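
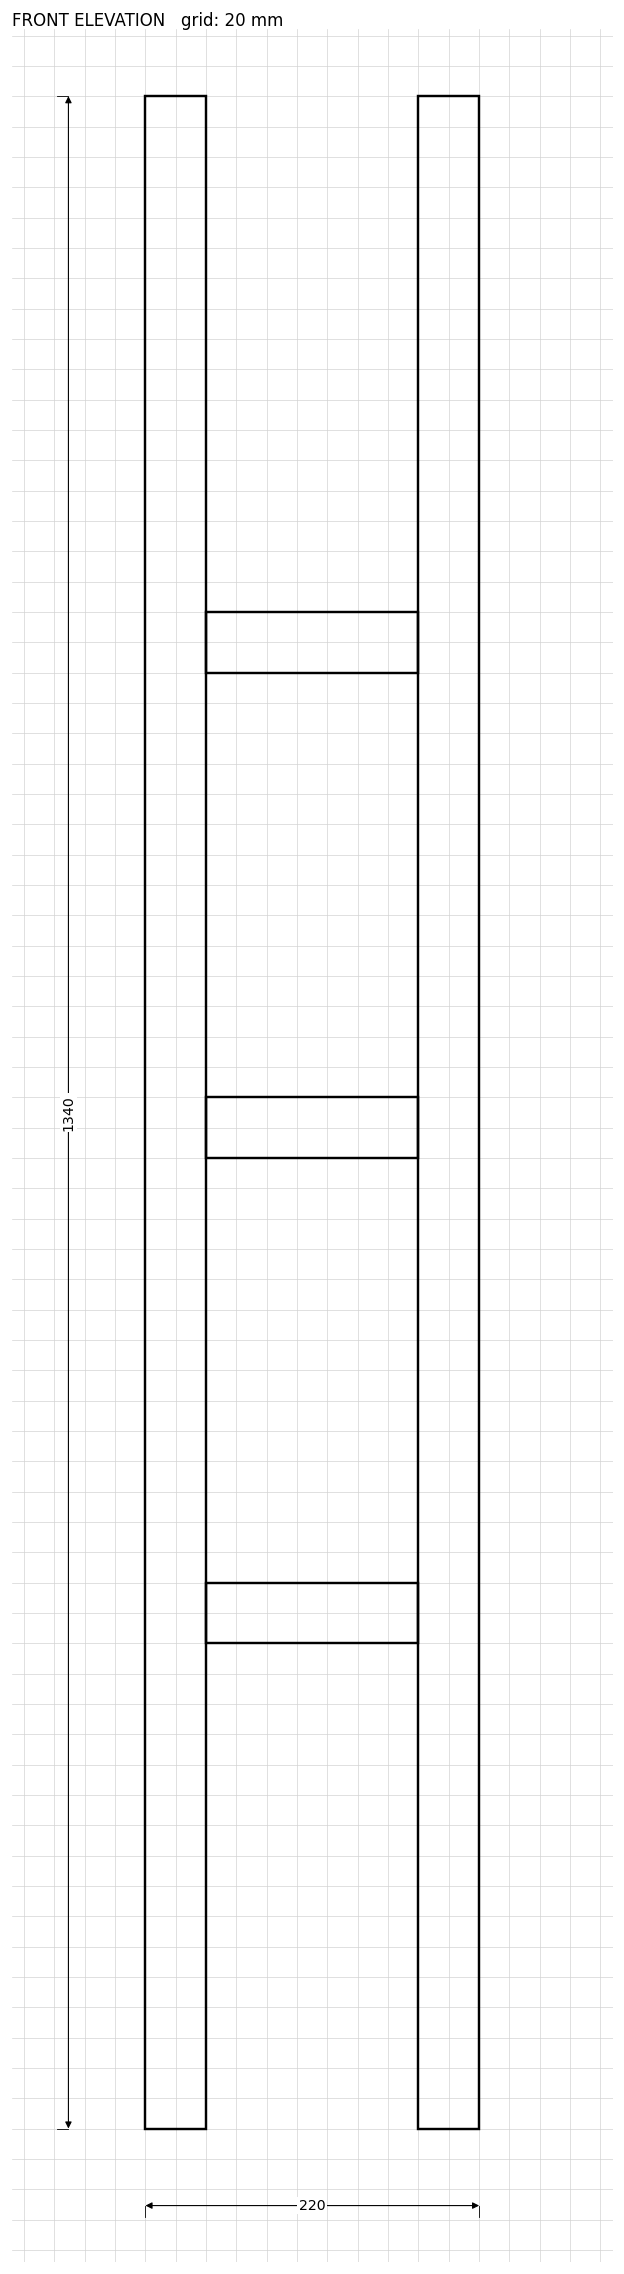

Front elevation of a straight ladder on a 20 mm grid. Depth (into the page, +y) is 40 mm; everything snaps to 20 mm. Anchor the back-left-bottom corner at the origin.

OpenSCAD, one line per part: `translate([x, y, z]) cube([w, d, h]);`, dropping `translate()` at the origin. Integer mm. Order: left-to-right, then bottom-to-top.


cube([40, 40, 1340]);
translate([40, 0, 320]) cube([140, 40, 40]);
translate([40, 0, 640]) cube([140, 40, 40]);
translate([40, 0, 960]) cube([140, 40, 40]);
translate([180, 0, 0]) cube([40, 40, 1340]);


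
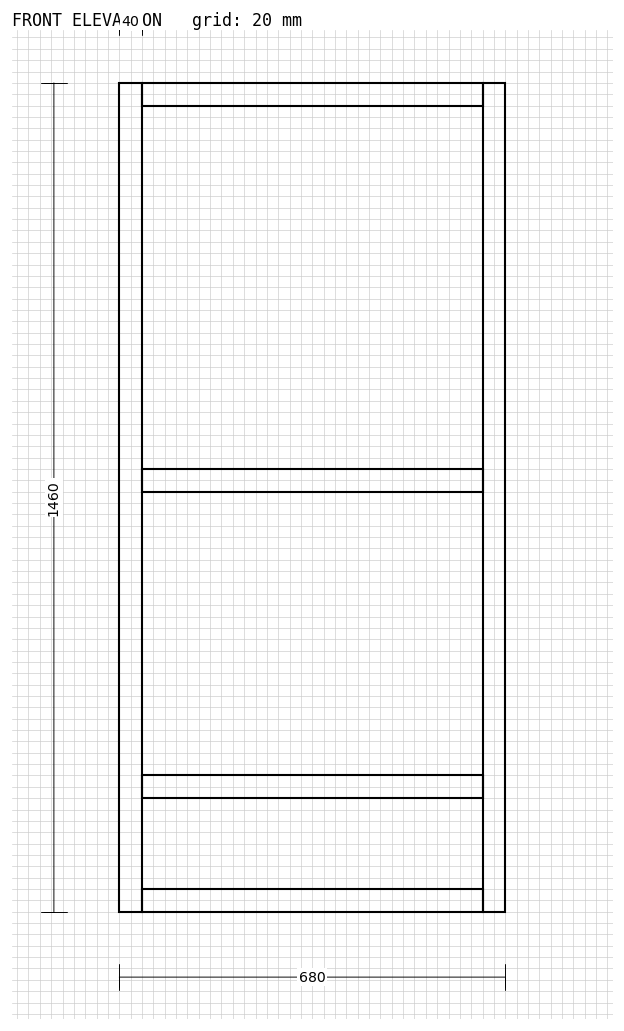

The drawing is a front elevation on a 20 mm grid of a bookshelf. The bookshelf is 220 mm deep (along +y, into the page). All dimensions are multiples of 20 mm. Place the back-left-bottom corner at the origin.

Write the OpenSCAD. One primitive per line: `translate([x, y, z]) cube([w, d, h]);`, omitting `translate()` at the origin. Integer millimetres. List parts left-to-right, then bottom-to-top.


cube([40, 220, 1460]);
translate([40, 0, 0]) cube([600, 220, 40]);
translate([40, 0, 200]) cube([600, 220, 40]);
translate([40, 0, 740]) cube([600, 220, 40]);
translate([40, 0, 1420]) cube([600, 220, 40]);
translate([640, 0, 0]) cube([40, 220, 1460]);


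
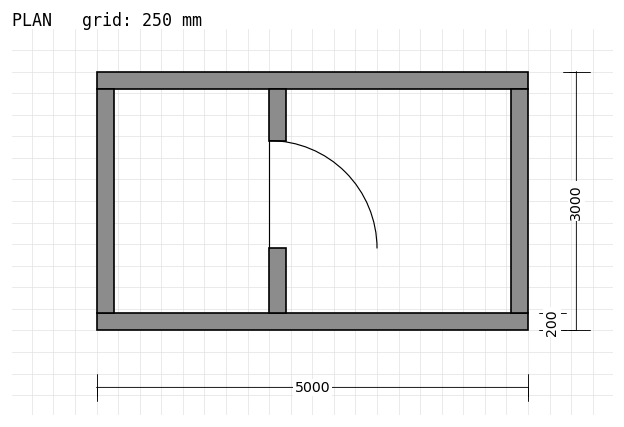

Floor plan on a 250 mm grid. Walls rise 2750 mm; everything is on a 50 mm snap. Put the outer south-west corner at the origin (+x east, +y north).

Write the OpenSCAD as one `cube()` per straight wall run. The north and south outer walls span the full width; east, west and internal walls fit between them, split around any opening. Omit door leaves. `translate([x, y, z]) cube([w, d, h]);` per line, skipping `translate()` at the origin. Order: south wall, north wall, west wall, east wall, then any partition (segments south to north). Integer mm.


cube([5000, 200, 2750]);
translate([0, 2800, 0]) cube([5000, 200, 2750]);
translate([0, 200, 0]) cube([200, 2600, 2750]);
translate([4800, 200, 0]) cube([200, 2600, 2750]);
translate([2000, 200, 0]) cube([200, 750, 2750]);
translate([2000, 2200, 0]) cube([200, 600, 2750]);


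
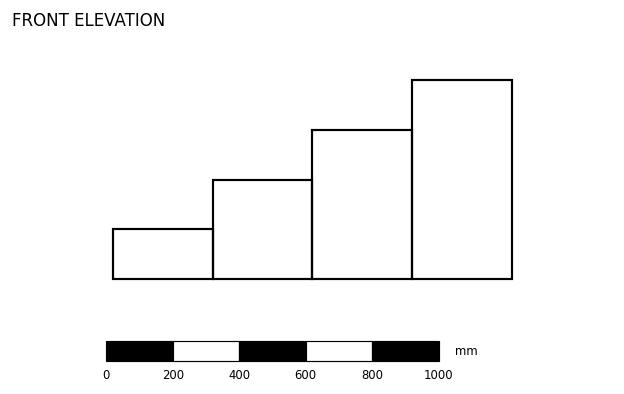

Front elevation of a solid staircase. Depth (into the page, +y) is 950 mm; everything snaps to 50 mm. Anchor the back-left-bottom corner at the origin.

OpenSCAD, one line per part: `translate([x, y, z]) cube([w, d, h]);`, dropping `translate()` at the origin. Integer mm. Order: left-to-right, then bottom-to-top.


cube([300, 950, 150]);
translate([300, 0, 0]) cube([300, 950, 300]);
translate([600, 0, 0]) cube([300, 950, 450]);
translate([900, 0, 0]) cube([300, 950, 600]);


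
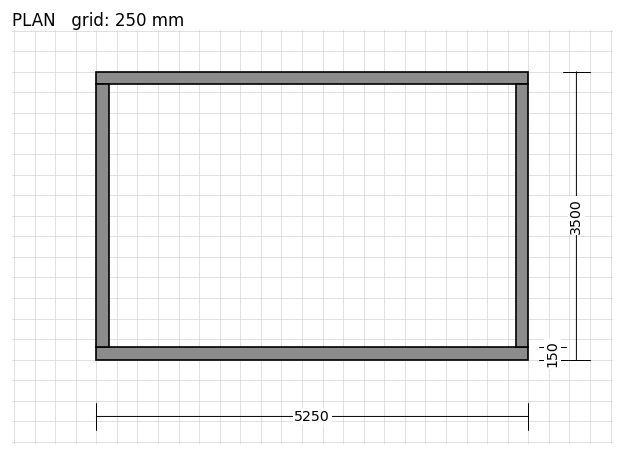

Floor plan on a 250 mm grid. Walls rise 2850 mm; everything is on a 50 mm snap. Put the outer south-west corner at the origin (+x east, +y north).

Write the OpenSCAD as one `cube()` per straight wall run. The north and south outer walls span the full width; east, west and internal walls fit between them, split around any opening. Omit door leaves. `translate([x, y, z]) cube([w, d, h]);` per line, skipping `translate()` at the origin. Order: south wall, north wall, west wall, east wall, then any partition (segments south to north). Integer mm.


cube([5250, 150, 2850]);
translate([0, 3350, 0]) cube([5250, 150, 2850]);
translate([0, 150, 0]) cube([150, 3200, 2850]);
translate([5100, 150, 0]) cube([150, 3200, 2850]);


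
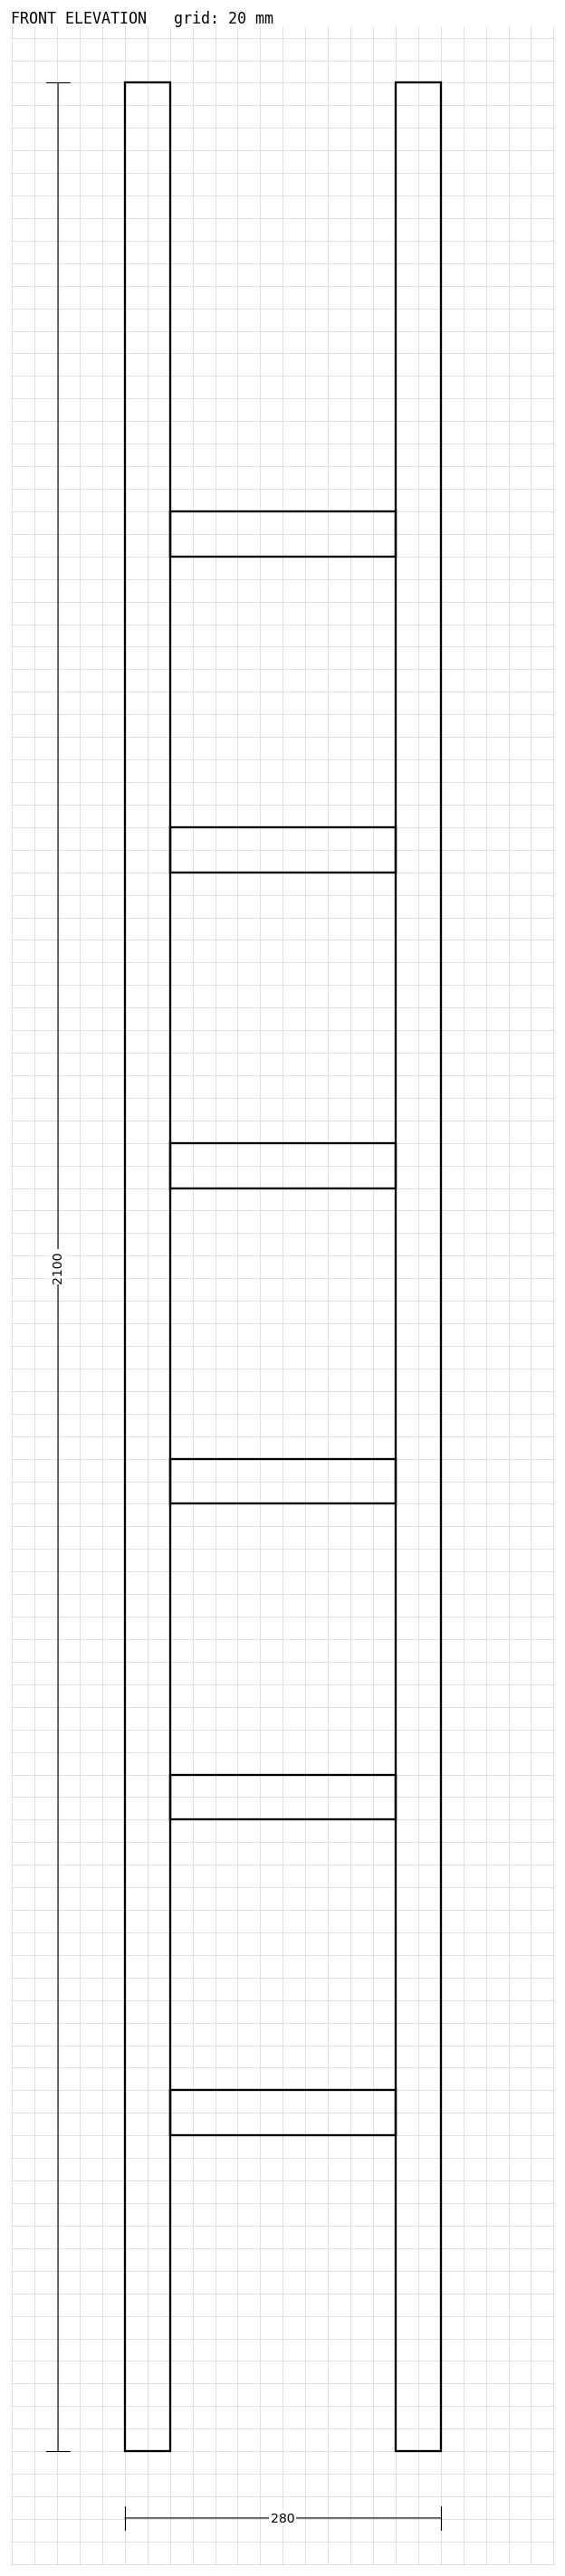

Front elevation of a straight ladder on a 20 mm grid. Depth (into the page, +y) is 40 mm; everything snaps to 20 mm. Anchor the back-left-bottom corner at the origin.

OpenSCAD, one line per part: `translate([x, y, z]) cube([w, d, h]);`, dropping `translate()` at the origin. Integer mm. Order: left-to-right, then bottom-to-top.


cube([40, 40, 2100]);
translate([40, 0, 280]) cube([200, 40, 40]);
translate([40, 0, 560]) cube([200, 40, 40]);
translate([40, 0, 840]) cube([200, 40, 40]);
translate([40, 0, 1120]) cube([200, 40, 40]);
translate([40, 0, 1400]) cube([200, 40, 40]);
translate([40, 0, 1680]) cube([200, 40, 40]);
translate([240, 0, 0]) cube([40, 40, 2100]);


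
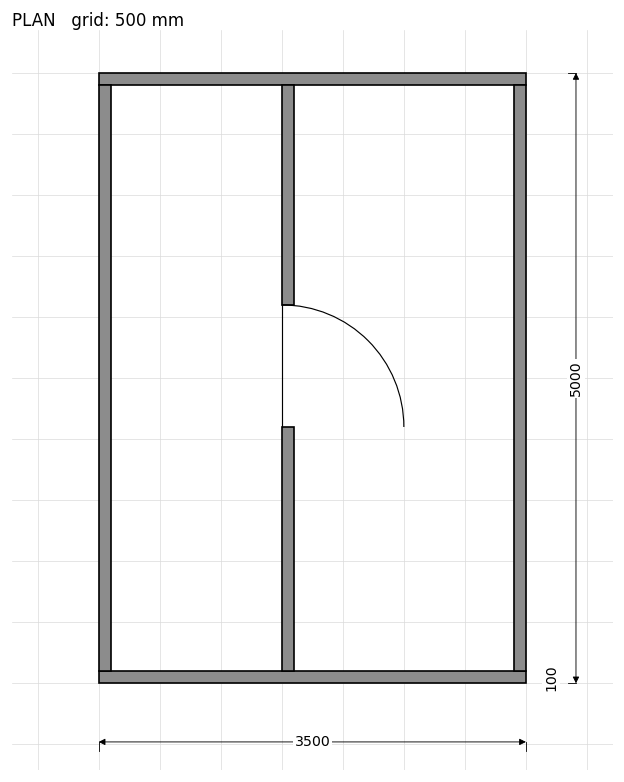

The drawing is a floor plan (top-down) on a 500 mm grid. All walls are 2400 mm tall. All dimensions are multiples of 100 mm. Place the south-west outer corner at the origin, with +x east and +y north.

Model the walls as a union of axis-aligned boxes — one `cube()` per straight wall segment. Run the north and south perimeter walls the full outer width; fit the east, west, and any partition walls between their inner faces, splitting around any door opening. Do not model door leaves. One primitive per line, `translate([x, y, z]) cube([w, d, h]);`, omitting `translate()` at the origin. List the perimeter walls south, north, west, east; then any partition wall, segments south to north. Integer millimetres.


cube([3500, 100, 2400]);
translate([0, 4900, 0]) cube([3500, 100, 2400]);
translate([0, 100, 0]) cube([100, 4800, 2400]);
translate([3400, 100, 0]) cube([100, 4800, 2400]);
translate([1500, 100, 0]) cube([100, 2000, 2400]);
translate([1500, 3100, 0]) cube([100, 1800, 2400]);


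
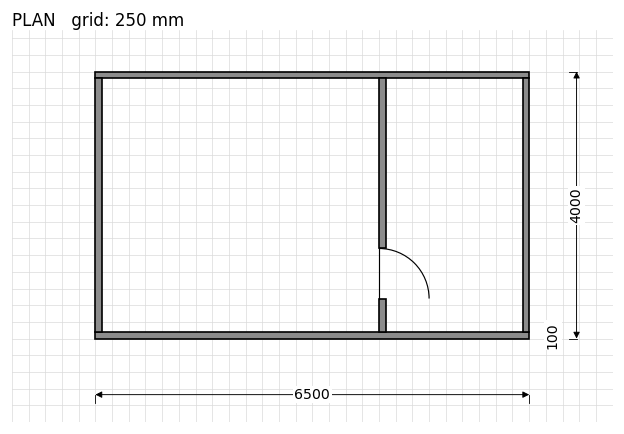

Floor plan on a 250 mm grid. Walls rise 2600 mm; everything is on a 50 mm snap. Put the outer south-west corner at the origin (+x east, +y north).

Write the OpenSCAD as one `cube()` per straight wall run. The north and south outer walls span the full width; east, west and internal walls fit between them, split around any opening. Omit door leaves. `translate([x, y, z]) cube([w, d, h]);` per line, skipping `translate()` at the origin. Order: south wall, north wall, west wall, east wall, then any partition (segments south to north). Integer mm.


cube([6500, 100, 2600]);
translate([0, 3900, 0]) cube([6500, 100, 2600]);
translate([0, 100, 0]) cube([100, 3800, 2600]);
translate([6400, 100, 0]) cube([100, 3800, 2600]);
translate([4250, 100, 0]) cube([100, 500, 2600]);
translate([4250, 1350, 0]) cube([100, 2550, 2600]);


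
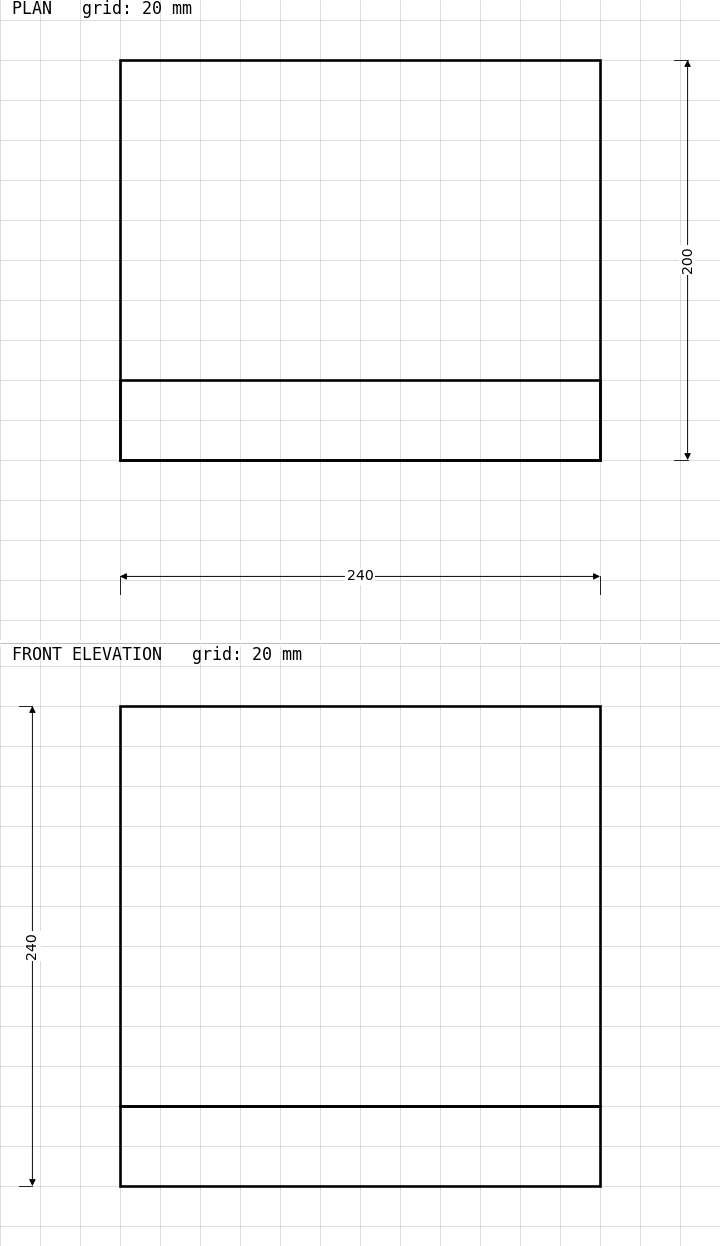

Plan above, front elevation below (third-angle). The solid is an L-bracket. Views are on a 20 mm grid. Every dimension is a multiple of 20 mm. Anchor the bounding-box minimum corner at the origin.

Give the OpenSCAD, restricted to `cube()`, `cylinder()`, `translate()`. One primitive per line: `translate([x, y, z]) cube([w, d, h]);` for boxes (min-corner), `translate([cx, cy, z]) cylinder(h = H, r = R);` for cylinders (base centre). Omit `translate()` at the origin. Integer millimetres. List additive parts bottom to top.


cube([240, 200, 40]);
translate([0, 0, 40]) cube([240, 40, 200]);


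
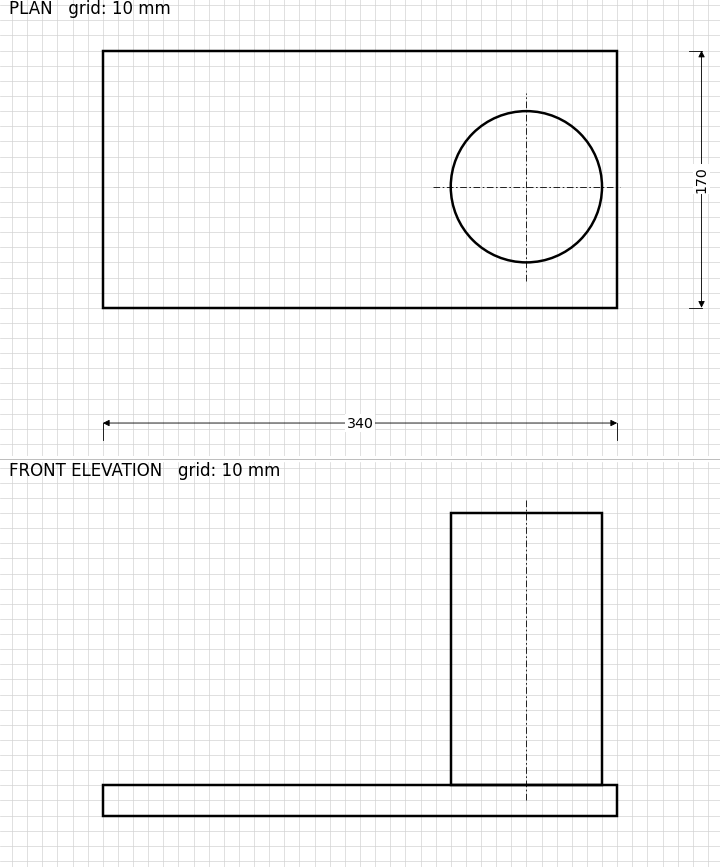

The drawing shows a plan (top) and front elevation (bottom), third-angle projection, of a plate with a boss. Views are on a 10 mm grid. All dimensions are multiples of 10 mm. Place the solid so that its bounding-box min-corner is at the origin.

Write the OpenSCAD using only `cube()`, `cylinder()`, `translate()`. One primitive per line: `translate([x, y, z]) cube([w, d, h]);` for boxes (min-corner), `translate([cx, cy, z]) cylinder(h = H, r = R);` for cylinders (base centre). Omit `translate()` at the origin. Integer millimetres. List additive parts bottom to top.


cube([340, 170, 20]);
translate([280, 80, 20]) cylinder(h = 180, r = 50);


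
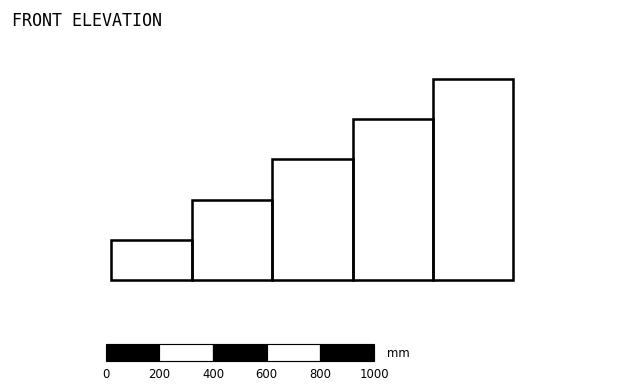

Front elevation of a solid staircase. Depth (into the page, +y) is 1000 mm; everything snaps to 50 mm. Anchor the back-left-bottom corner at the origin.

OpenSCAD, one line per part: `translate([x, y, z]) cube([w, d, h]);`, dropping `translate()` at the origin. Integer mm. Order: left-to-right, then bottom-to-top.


cube([300, 1000, 150]);
translate([300, 0, 0]) cube([300, 1000, 300]);
translate([600, 0, 0]) cube([300, 1000, 450]);
translate([900, 0, 0]) cube([300, 1000, 600]);
translate([1200, 0, 0]) cube([300, 1000, 750]);


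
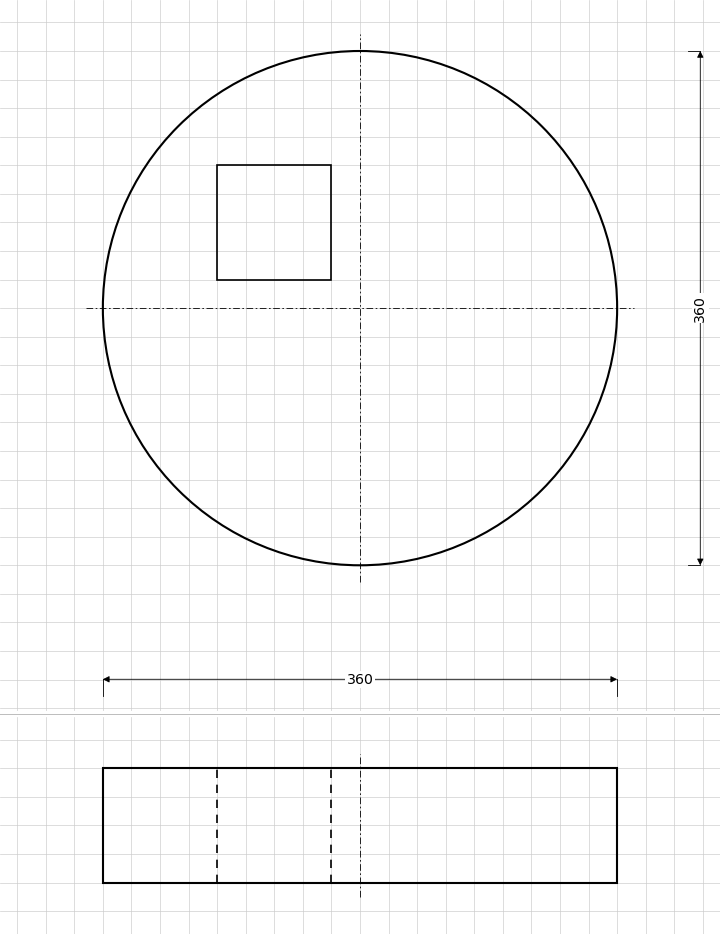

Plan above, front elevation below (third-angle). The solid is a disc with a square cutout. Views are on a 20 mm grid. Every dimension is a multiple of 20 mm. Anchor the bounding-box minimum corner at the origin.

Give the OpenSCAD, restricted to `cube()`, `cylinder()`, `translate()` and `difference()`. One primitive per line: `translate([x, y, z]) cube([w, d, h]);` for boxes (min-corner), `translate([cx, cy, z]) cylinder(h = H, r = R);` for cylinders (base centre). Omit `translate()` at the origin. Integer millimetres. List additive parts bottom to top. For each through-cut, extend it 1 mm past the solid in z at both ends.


difference() {
  translate([180, 180, 0]) cylinder(h = 80, r = 180);
  translate([80, 200, -1]) cube([80, 80, 82]);
}


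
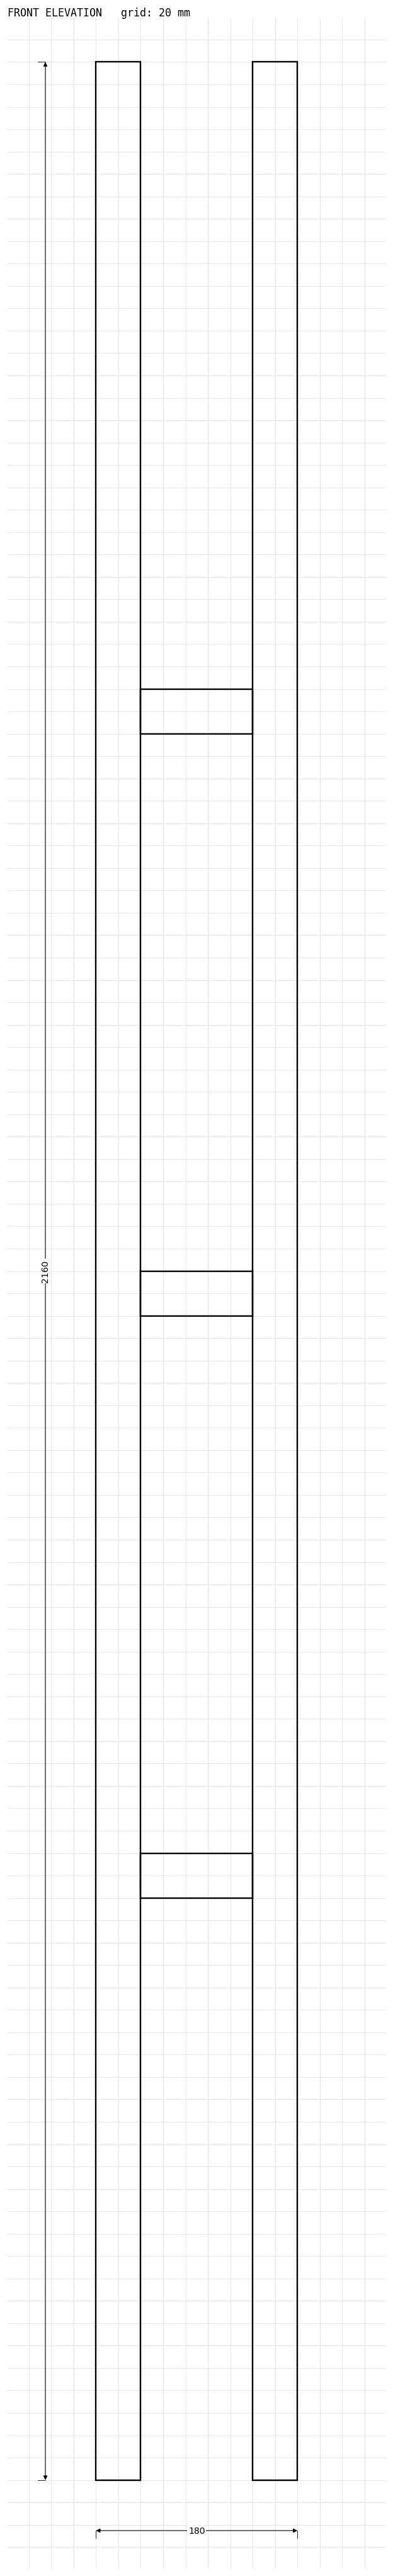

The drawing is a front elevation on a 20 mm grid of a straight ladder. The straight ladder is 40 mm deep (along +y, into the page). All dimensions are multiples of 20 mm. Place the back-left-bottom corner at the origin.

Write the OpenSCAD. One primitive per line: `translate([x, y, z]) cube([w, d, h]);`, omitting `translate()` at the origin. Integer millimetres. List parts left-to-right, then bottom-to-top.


cube([40, 40, 2160]);
translate([40, 0, 520]) cube([100, 40, 40]);
translate([40, 0, 1040]) cube([100, 40, 40]);
translate([40, 0, 1560]) cube([100, 40, 40]);
translate([140, 0, 0]) cube([40, 40, 2160]);


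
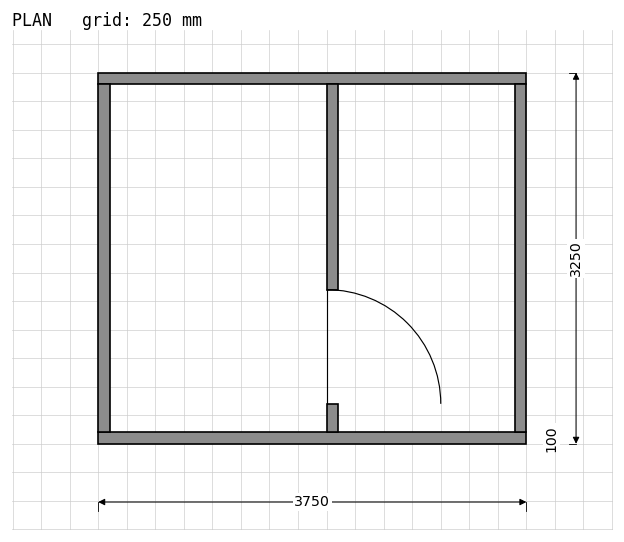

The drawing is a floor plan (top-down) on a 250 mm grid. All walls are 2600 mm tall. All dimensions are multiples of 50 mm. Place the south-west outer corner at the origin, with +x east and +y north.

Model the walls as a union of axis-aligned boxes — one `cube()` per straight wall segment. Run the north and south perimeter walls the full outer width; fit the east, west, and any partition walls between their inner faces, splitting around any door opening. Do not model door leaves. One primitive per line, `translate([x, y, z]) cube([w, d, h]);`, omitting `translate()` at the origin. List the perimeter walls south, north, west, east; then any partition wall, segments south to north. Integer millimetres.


cube([3750, 100, 2600]);
translate([0, 3150, 0]) cube([3750, 100, 2600]);
translate([0, 100, 0]) cube([100, 3050, 2600]);
translate([3650, 100, 0]) cube([100, 3050, 2600]);
translate([2000, 100, 0]) cube([100, 250, 2600]);
translate([2000, 1350, 0]) cube([100, 1800, 2600]);


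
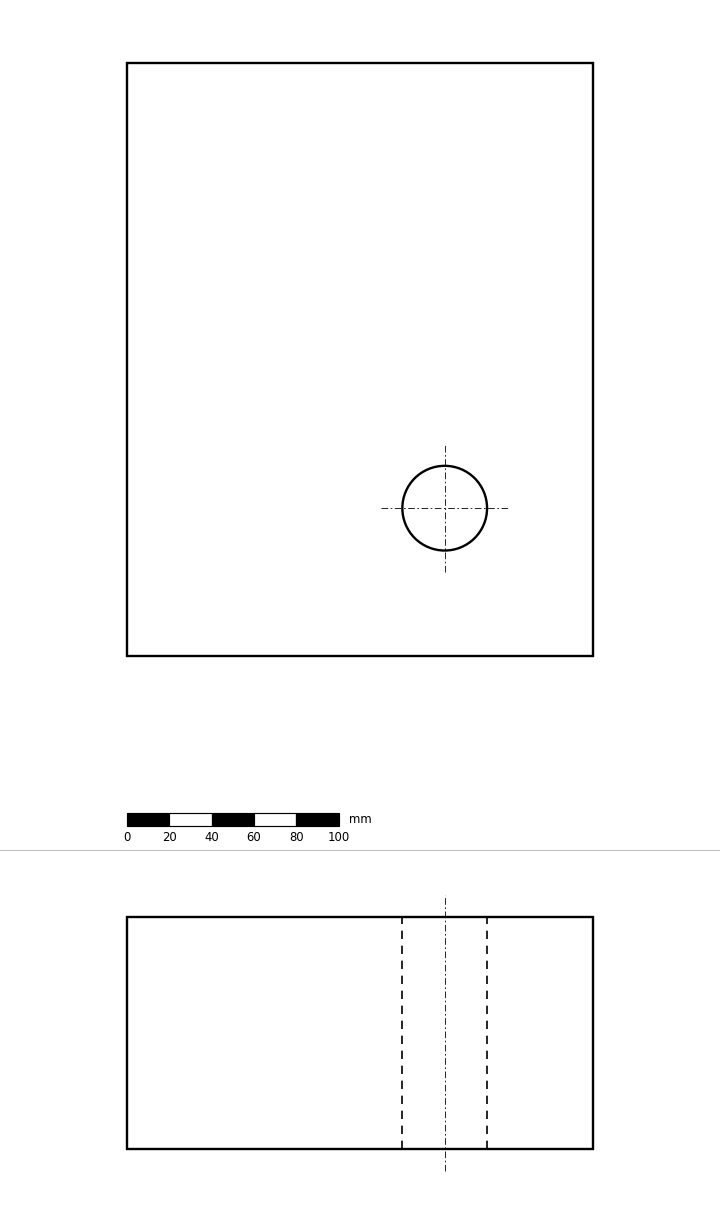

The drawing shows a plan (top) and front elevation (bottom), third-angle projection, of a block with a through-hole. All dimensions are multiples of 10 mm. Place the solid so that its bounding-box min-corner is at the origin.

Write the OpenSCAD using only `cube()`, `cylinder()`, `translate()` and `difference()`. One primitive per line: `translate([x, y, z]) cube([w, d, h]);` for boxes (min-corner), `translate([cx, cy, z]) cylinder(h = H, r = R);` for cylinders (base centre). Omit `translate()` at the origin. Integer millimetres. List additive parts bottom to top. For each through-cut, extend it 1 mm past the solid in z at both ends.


difference() {
  cube([220, 280, 110]);
  translate([150, 70, -1]) cylinder(h = 112, r = 20);
}


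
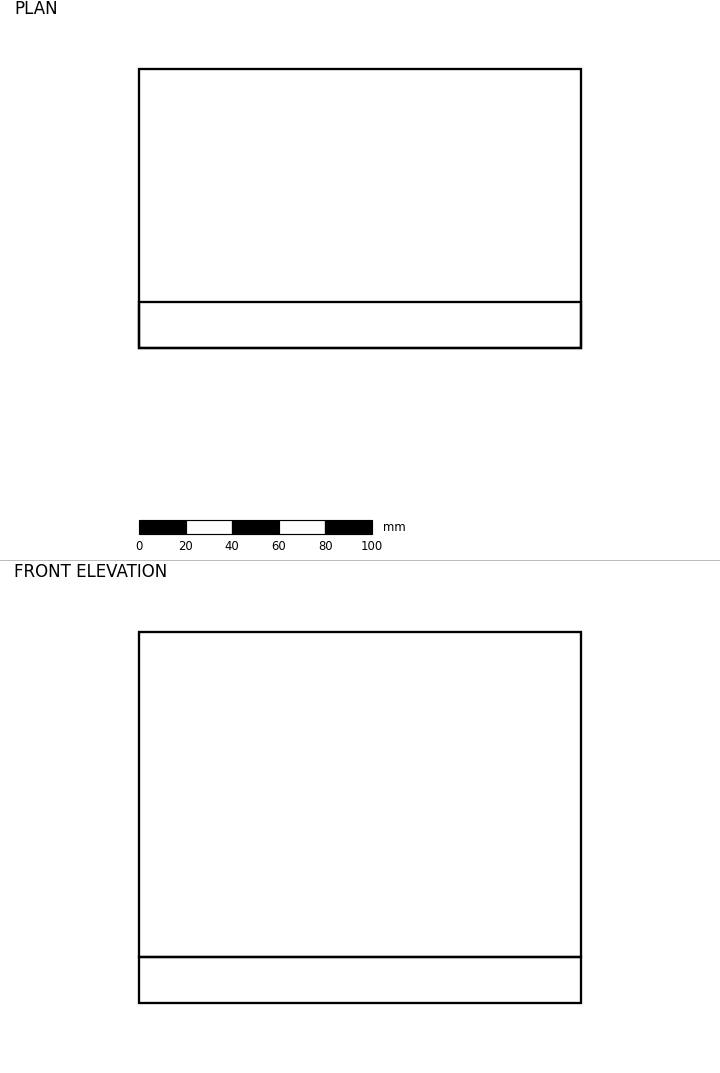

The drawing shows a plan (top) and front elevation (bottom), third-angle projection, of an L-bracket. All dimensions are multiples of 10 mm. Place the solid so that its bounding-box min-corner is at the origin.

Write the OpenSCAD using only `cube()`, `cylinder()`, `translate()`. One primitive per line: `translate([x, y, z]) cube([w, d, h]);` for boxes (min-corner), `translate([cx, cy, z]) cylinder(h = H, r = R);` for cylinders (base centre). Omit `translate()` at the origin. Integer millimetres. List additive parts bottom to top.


cube([190, 120, 20]);
translate([0, 0, 20]) cube([190, 20, 140]);


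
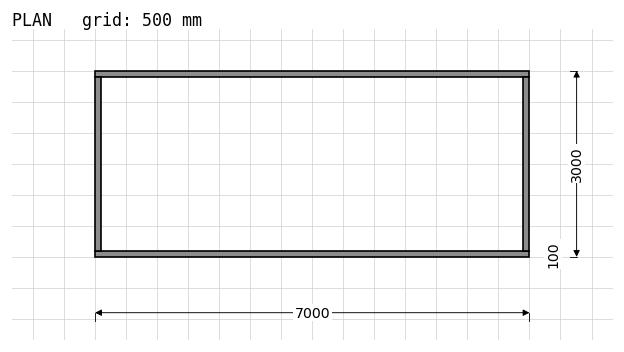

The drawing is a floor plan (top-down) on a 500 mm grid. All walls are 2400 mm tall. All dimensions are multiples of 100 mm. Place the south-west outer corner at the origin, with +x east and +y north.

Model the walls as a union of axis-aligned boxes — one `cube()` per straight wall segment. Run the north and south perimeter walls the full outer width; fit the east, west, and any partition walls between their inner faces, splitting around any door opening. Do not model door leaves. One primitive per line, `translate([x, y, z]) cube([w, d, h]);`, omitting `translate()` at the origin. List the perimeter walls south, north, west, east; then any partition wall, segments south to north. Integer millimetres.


cube([7000, 100, 2400]);
translate([0, 2900, 0]) cube([7000, 100, 2400]);
translate([0, 100, 0]) cube([100, 2800, 2400]);
translate([6900, 100, 0]) cube([100, 2800, 2400]);


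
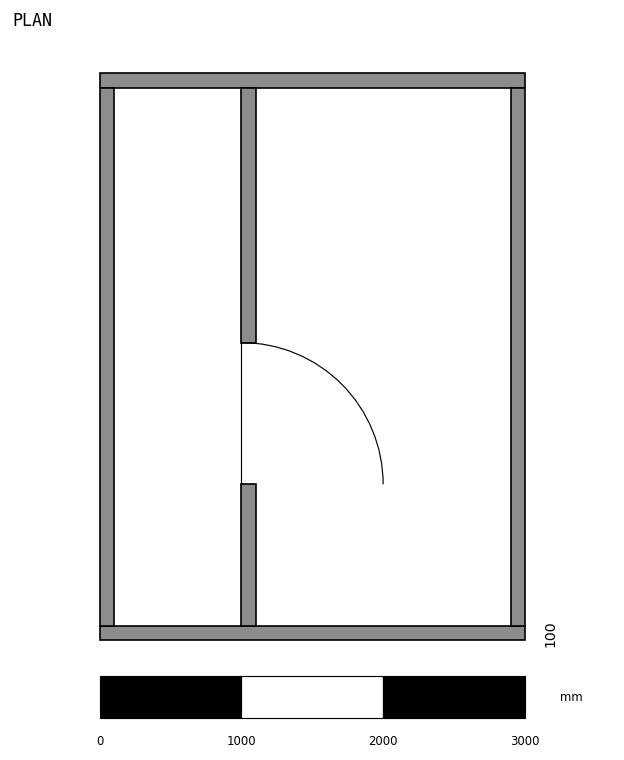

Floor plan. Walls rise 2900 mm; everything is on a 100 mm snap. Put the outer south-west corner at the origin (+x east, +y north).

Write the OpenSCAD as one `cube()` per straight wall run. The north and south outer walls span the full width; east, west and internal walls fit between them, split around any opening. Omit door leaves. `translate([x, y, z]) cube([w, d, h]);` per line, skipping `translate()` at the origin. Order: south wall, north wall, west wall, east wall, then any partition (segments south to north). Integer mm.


cube([3000, 100, 2900]);
translate([0, 3900, 0]) cube([3000, 100, 2900]);
translate([0, 100, 0]) cube([100, 3800, 2900]);
translate([2900, 100, 0]) cube([100, 3800, 2900]);
translate([1000, 100, 0]) cube([100, 1000, 2900]);
translate([1000, 2100, 0]) cube([100, 1800, 2900]);


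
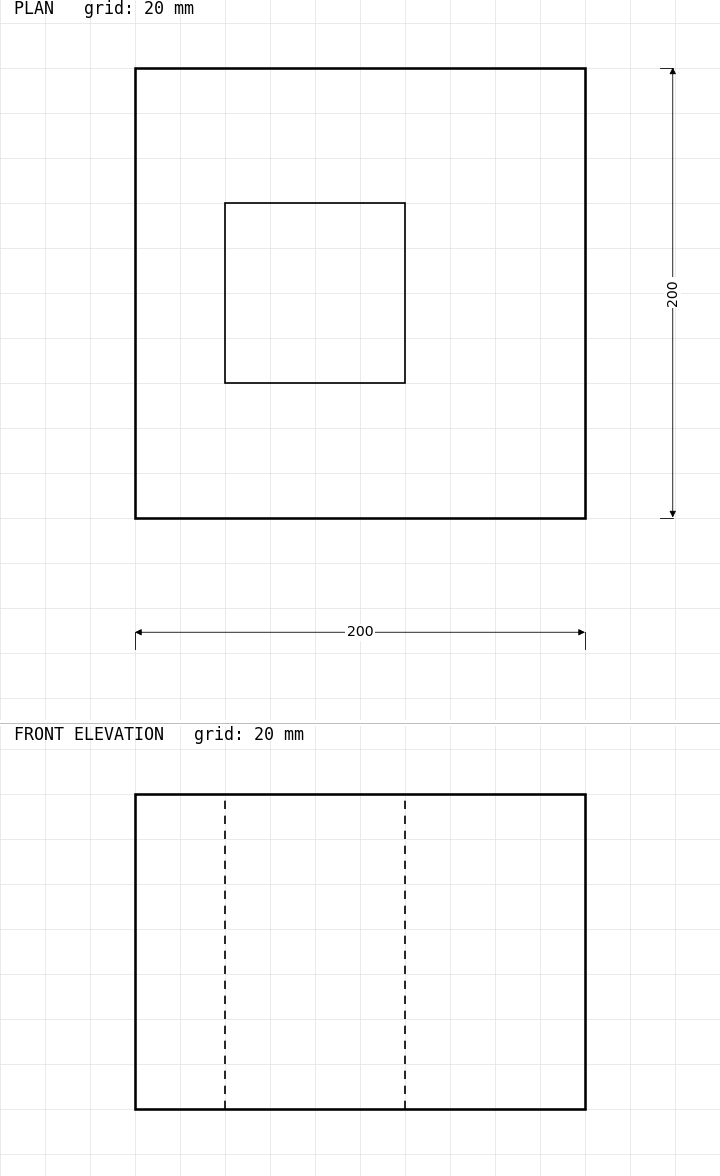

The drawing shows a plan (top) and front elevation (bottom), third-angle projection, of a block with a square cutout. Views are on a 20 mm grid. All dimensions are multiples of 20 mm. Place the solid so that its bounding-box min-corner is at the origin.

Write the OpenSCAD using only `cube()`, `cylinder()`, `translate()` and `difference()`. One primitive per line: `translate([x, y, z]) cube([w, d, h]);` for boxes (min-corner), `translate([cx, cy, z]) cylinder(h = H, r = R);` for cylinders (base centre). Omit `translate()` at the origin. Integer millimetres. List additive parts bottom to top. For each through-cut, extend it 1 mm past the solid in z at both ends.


difference() {
  cube([200, 200, 140]);
  translate([40, 60, -1]) cube([80, 80, 142]);
}


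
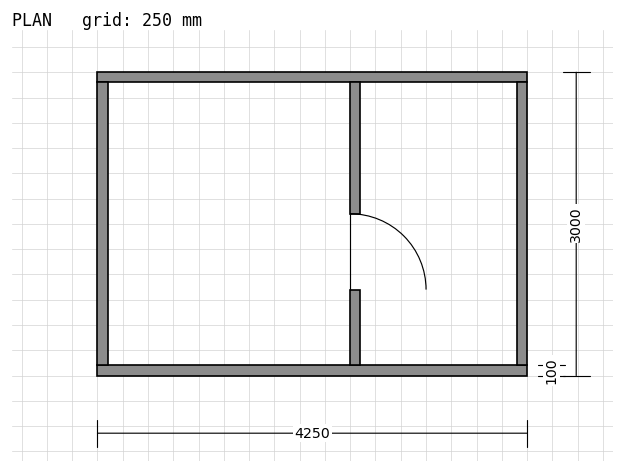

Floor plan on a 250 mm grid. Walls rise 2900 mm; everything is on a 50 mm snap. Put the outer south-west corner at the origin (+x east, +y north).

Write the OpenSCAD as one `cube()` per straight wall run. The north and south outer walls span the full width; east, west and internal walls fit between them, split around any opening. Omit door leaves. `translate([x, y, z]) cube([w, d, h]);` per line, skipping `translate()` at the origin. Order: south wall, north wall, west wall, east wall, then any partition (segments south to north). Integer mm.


cube([4250, 100, 2900]);
translate([0, 2900, 0]) cube([4250, 100, 2900]);
translate([0, 100, 0]) cube([100, 2800, 2900]);
translate([4150, 100, 0]) cube([100, 2800, 2900]);
translate([2500, 100, 0]) cube([100, 750, 2900]);
translate([2500, 1600, 0]) cube([100, 1300, 2900]);


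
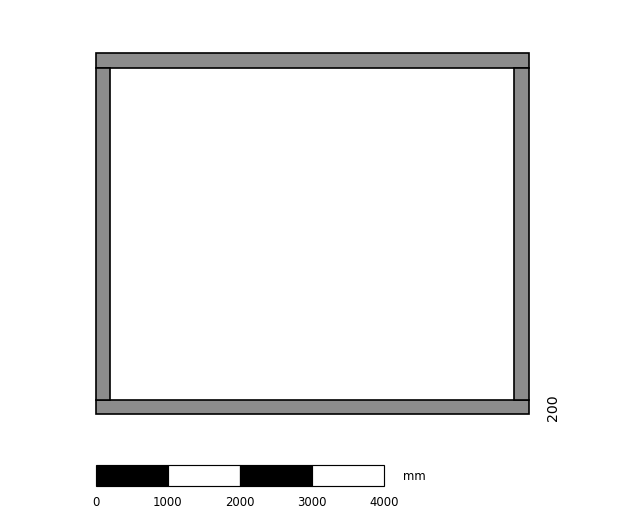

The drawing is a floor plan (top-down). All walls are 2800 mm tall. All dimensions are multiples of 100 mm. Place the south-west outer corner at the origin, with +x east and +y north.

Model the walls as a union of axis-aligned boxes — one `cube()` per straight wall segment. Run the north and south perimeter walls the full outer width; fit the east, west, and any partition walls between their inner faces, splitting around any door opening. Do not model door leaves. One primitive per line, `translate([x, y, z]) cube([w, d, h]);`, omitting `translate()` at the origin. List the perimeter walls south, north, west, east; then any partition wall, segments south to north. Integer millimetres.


cube([6000, 200, 2800]);
translate([0, 4800, 0]) cube([6000, 200, 2800]);
translate([0, 200, 0]) cube([200, 4600, 2800]);
translate([5800, 200, 0]) cube([200, 4600, 2800]);


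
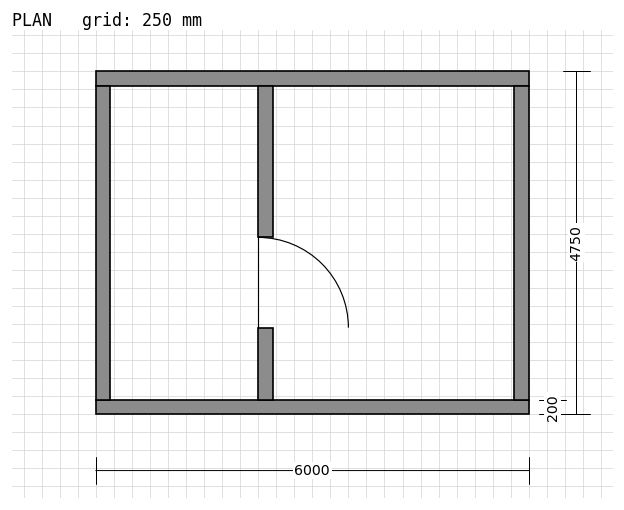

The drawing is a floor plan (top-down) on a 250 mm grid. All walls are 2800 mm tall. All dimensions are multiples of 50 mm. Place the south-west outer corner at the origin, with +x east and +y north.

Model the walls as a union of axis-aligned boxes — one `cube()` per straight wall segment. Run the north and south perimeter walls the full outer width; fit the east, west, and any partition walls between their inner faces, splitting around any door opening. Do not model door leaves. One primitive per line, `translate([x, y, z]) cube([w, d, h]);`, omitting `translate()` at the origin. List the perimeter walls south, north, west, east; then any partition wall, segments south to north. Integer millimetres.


cube([6000, 200, 2800]);
translate([0, 4550, 0]) cube([6000, 200, 2800]);
translate([0, 200, 0]) cube([200, 4350, 2800]);
translate([5800, 200, 0]) cube([200, 4350, 2800]);
translate([2250, 200, 0]) cube([200, 1000, 2800]);
translate([2250, 2450, 0]) cube([200, 2100, 2800]);


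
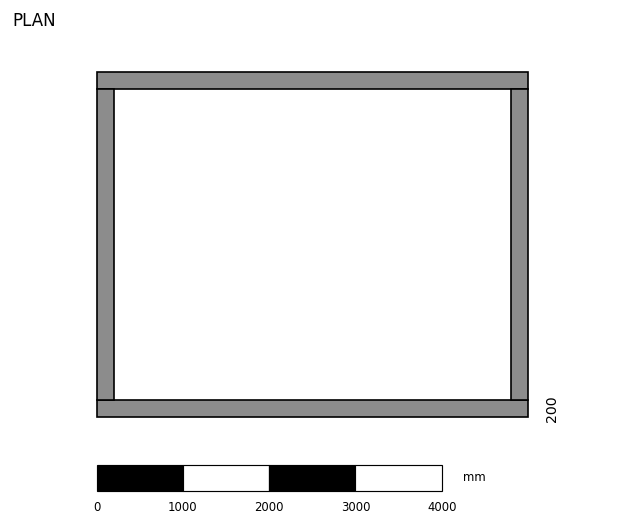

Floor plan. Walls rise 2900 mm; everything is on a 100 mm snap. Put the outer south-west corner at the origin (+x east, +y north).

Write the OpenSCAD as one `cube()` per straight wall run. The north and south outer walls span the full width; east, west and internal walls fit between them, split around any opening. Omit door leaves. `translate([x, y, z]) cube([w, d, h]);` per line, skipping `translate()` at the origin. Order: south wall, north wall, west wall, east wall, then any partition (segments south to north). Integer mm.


cube([5000, 200, 2900]);
translate([0, 3800, 0]) cube([5000, 200, 2900]);
translate([0, 200, 0]) cube([200, 3600, 2900]);
translate([4800, 200, 0]) cube([200, 3600, 2900]);


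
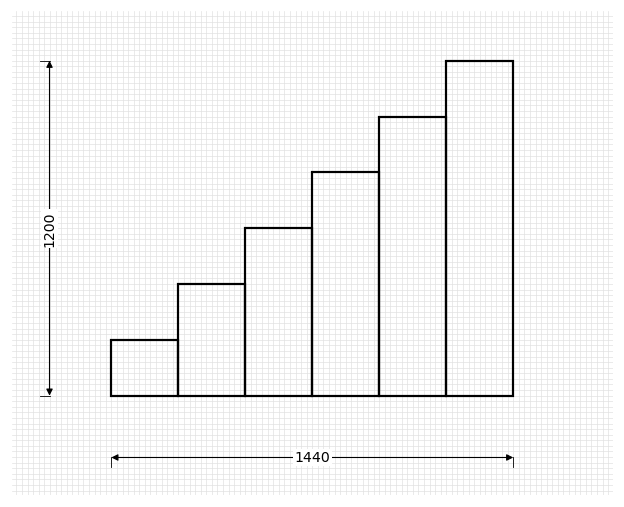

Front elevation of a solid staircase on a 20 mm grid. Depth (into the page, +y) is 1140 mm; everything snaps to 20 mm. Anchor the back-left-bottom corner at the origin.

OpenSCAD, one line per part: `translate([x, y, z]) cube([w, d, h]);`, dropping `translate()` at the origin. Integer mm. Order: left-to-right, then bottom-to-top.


cube([240, 1140, 200]);
translate([240, 0, 0]) cube([240, 1140, 400]);
translate([480, 0, 0]) cube([240, 1140, 600]);
translate([720, 0, 0]) cube([240, 1140, 800]);
translate([960, 0, 0]) cube([240, 1140, 1000]);
translate([1200, 0, 0]) cube([240, 1140, 1200]);


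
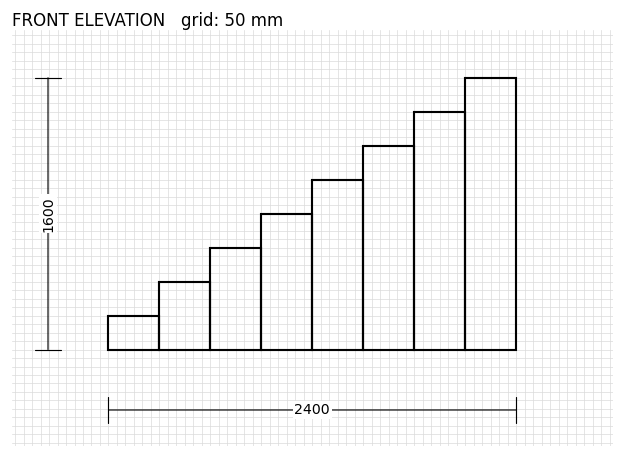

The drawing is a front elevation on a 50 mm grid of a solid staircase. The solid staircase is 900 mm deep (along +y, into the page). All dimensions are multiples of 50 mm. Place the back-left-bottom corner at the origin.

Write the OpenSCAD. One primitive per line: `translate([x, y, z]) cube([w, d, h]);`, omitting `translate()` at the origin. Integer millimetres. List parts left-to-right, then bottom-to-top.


cube([300, 900, 200]);
translate([300, 0, 0]) cube([300, 900, 400]);
translate([600, 0, 0]) cube([300, 900, 600]);
translate([900, 0, 0]) cube([300, 900, 800]);
translate([1200, 0, 0]) cube([300, 900, 1000]);
translate([1500, 0, 0]) cube([300, 900, 1200]);
translate([1800, 0, 0]) cube([300, 900, 1400]);
translate([2100, 0, 0]) cube([300, 900, 1600]);


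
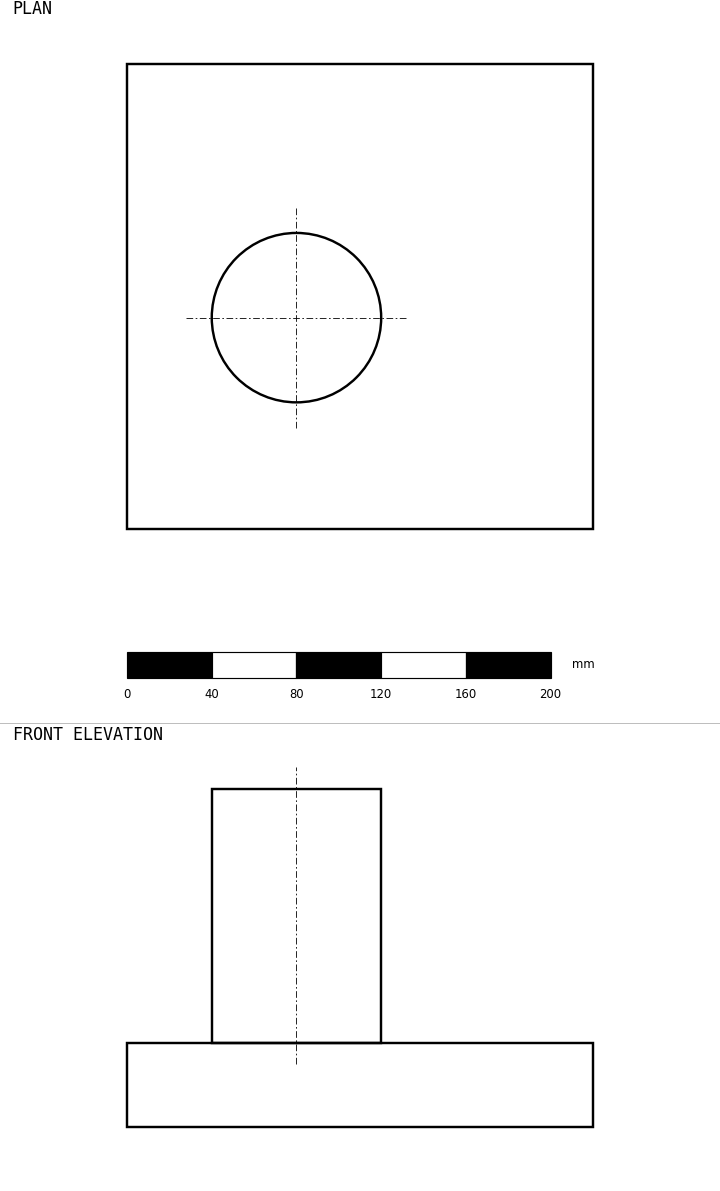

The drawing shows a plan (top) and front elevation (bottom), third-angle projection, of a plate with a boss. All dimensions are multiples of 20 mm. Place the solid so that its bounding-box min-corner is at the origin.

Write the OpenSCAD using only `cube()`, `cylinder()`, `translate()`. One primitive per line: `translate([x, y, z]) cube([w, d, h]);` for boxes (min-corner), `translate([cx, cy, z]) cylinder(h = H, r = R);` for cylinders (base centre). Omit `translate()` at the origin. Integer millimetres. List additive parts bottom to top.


cube([220, 220, 40]);
translate([80, 100, 40]) cylinder(h = 120, r = 40);


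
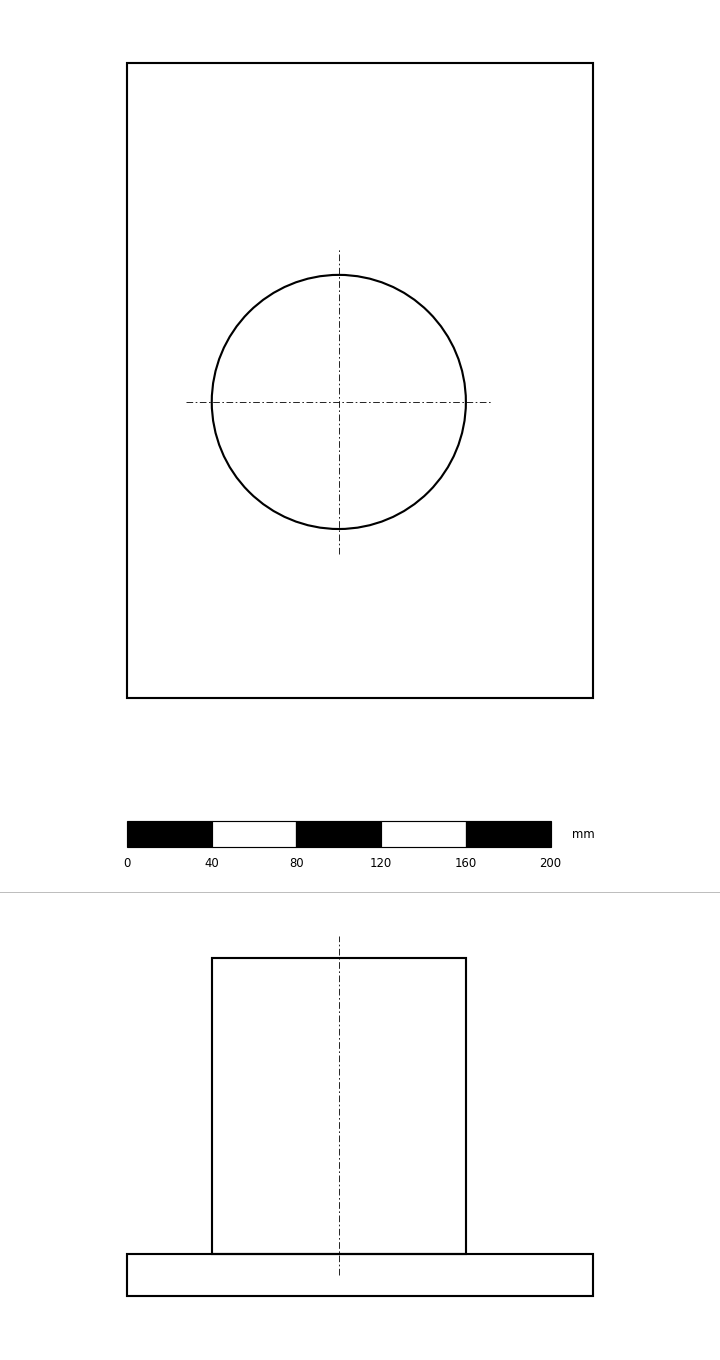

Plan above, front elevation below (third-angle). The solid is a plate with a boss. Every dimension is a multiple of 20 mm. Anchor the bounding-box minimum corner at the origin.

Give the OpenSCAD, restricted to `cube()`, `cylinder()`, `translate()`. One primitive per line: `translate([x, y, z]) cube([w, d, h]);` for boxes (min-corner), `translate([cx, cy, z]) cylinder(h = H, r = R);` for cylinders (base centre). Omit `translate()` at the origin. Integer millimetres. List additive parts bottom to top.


cube([220, 300, 20]);
translate([100, 140, 20]) cylinder(h = 140, r = 60);


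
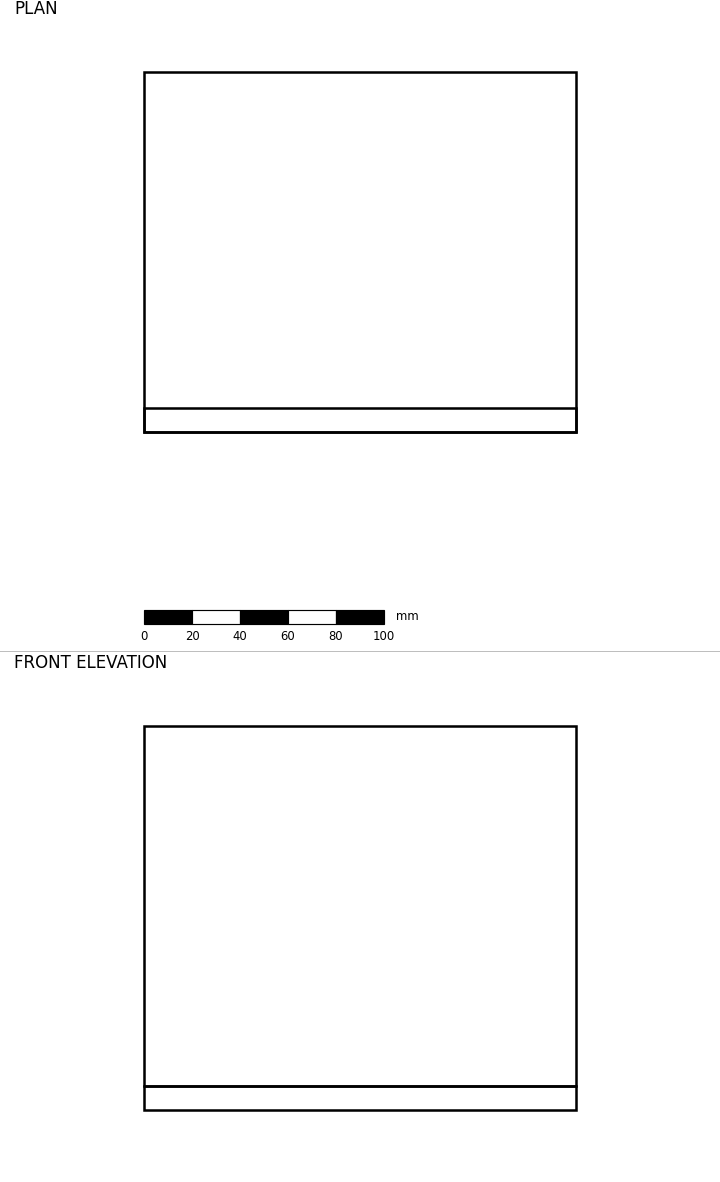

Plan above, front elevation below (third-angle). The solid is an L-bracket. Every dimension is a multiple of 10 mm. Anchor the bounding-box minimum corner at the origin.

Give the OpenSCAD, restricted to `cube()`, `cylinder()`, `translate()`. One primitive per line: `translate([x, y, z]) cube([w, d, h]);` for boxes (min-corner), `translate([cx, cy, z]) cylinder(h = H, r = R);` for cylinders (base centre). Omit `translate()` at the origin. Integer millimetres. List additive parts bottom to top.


cube([180, 150, 10]);
translate([0, 0, 10]) cube([180, 10, 150]);


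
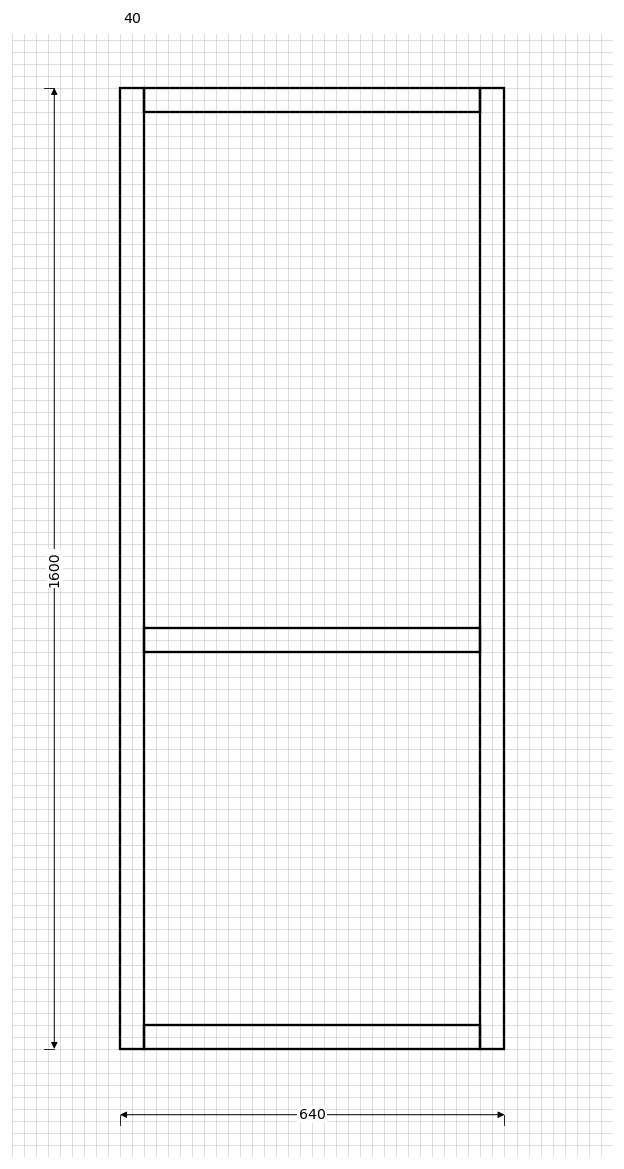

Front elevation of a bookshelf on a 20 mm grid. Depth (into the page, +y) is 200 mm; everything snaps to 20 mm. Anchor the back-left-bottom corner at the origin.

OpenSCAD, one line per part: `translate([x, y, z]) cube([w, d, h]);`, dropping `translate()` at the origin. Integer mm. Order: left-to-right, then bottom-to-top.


cube([40, 200, 1600]);
translate([40, 0, 0]) cube([560, 200, 40]);
translate([40, 0, 660]) cube([560, 200, 40]);
translate([40, 0, 1560]) cube([560, 200, 40]);
translate([600, 0, 0]) cube([40, 200, 1600]);


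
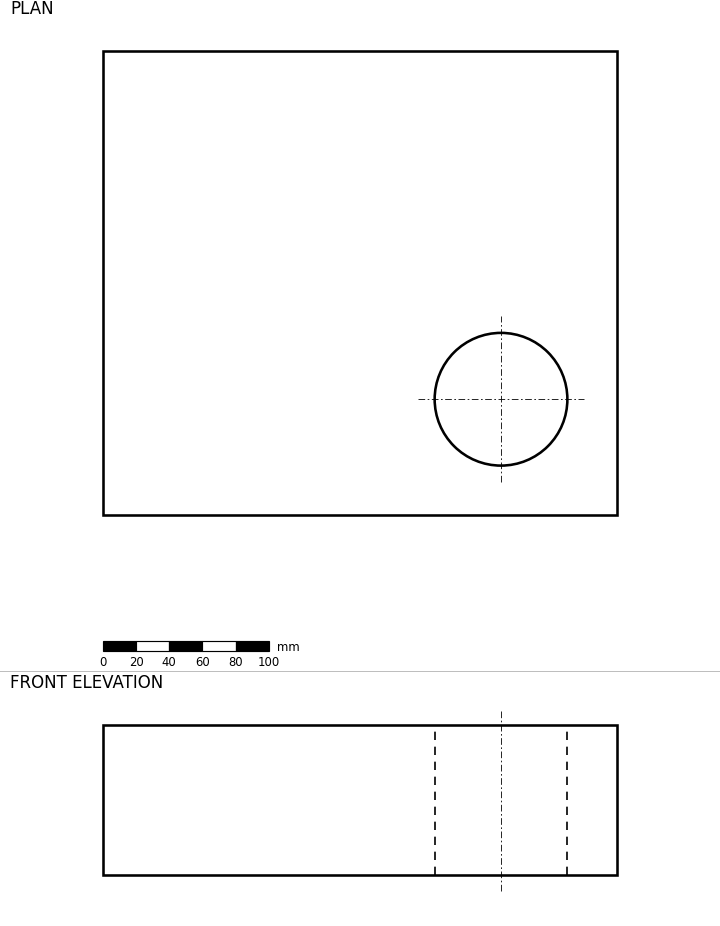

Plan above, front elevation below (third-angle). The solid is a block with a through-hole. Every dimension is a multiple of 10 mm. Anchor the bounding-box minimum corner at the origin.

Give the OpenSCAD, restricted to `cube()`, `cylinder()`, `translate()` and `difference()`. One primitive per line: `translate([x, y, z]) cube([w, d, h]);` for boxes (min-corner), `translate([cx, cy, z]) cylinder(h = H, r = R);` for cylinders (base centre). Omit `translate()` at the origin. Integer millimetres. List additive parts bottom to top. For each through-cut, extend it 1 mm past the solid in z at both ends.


difference() {
  cube([310, 280, 90]);
  translate([240, 70, -1]) cylinder(h = 92, r = 40);
}


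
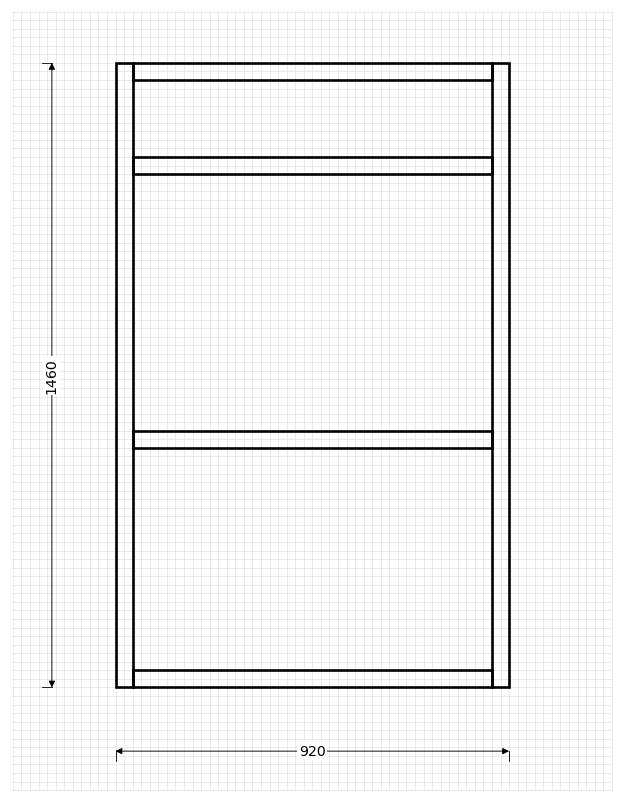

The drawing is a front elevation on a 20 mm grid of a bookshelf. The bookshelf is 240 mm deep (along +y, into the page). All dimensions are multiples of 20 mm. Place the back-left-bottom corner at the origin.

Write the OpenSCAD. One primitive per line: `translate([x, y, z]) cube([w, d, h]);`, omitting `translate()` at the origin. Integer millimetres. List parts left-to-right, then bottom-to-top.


cube([40, 240, 1460]);
translate([40, 0, 0]) cube([840, 240, 40]);
translate([40, 0, 560]) cube([840, 240, 40]);
translate([40, 0, 1200]) cube([840, 240, 40]);
translate([40, 0, 1420]) cube([840, 240, 40]);
translate([880, 0, 0]) cube([40, 240, 1460]);


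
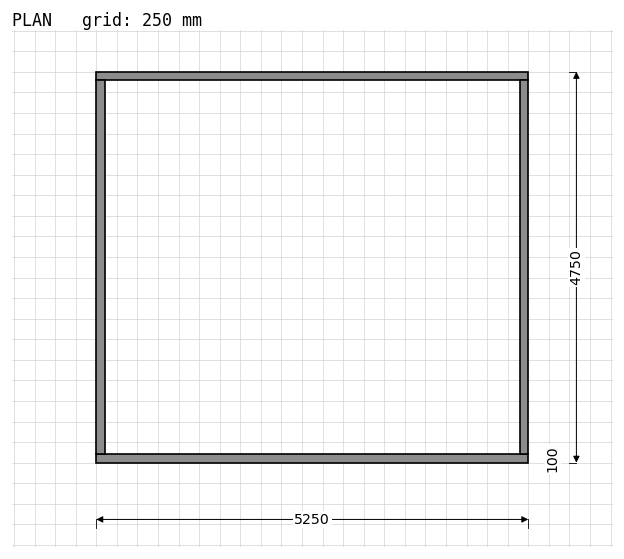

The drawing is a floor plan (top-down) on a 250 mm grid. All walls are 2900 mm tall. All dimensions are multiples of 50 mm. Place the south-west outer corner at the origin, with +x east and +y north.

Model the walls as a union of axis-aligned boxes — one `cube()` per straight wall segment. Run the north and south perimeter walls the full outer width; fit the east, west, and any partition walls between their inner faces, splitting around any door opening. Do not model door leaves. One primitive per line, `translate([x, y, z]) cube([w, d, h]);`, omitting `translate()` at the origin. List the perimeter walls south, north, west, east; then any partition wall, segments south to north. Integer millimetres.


cube([5250, 100, 2900]);
translate([0, 4650, 0]) cube([5250, 100, 2900]);
translate([0, 100, 0]) cube([100, 4550, 2900]);
translate([5150, 100, 0]) cube([100, 4550, 2900]);


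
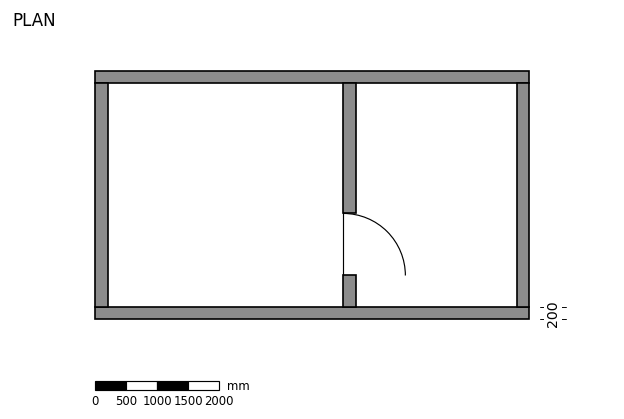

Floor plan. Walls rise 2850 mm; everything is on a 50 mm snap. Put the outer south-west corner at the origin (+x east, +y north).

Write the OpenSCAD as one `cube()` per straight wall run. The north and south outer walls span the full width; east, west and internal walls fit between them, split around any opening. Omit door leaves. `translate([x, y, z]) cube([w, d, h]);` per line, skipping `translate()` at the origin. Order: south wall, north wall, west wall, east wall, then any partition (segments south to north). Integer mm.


cube([7000, 200, 2850]);
translate([0, 3800, 0]) cube([7000, 200, 2850]);
translate([0, 200, 0]) cube([200, 3600, 2850]);
translate([6800, 200, 0]) cube([200, 3600, 2850]);
translate([4000, 200, 0]) cube([200, 500, 2850]);
translate([4000, 1700, 0]) cube([200, 2100, 2850]);


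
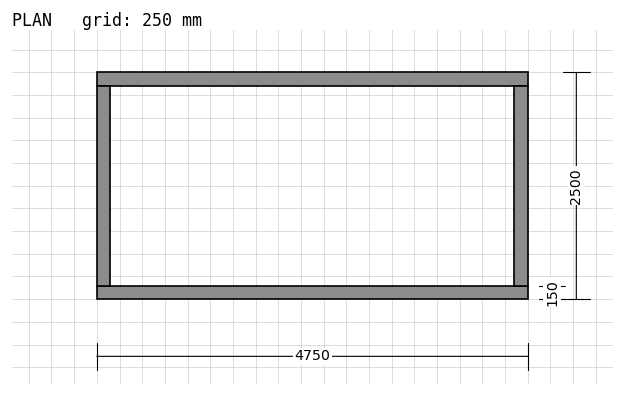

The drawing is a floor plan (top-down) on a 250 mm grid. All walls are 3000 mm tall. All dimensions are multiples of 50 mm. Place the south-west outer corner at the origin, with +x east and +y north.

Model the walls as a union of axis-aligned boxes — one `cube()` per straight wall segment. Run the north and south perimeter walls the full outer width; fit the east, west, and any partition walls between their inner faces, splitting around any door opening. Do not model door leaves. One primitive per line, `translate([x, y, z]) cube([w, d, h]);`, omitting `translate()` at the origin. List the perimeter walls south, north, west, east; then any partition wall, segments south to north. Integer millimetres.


cube([4750, 150, 3000]);
translate([0, 2350, 0]) cube([4750, 150, 3000]);
translate([0, 150, 0]) cube([150, 2200, 3000]);
translate([4600, 150, 0]) cube([150, 2200, 3000]);


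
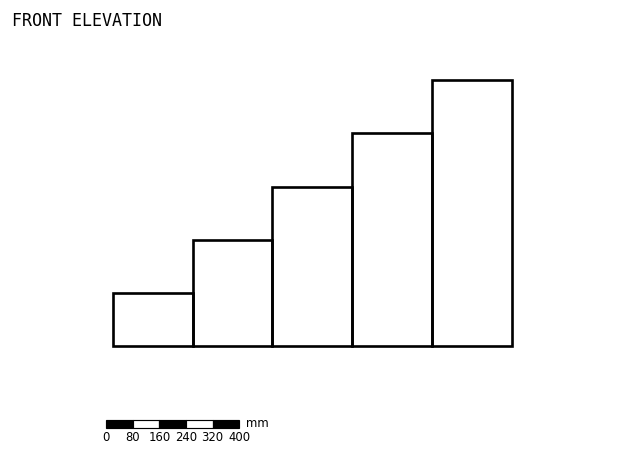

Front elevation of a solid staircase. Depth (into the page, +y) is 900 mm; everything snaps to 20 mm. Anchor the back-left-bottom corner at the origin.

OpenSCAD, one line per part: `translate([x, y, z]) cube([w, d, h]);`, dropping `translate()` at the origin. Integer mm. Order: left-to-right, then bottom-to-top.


cube([240, 900, 160]);
translate([240, 0, 0]) cube([240, 900, 320]);
translate([480, 0, 0]) cube([240, 900, 480]);
translate([720, 0, 0]) cube([240, 900, 640]);
translate([960, 0, 0]) cube([240, 900, 800]);


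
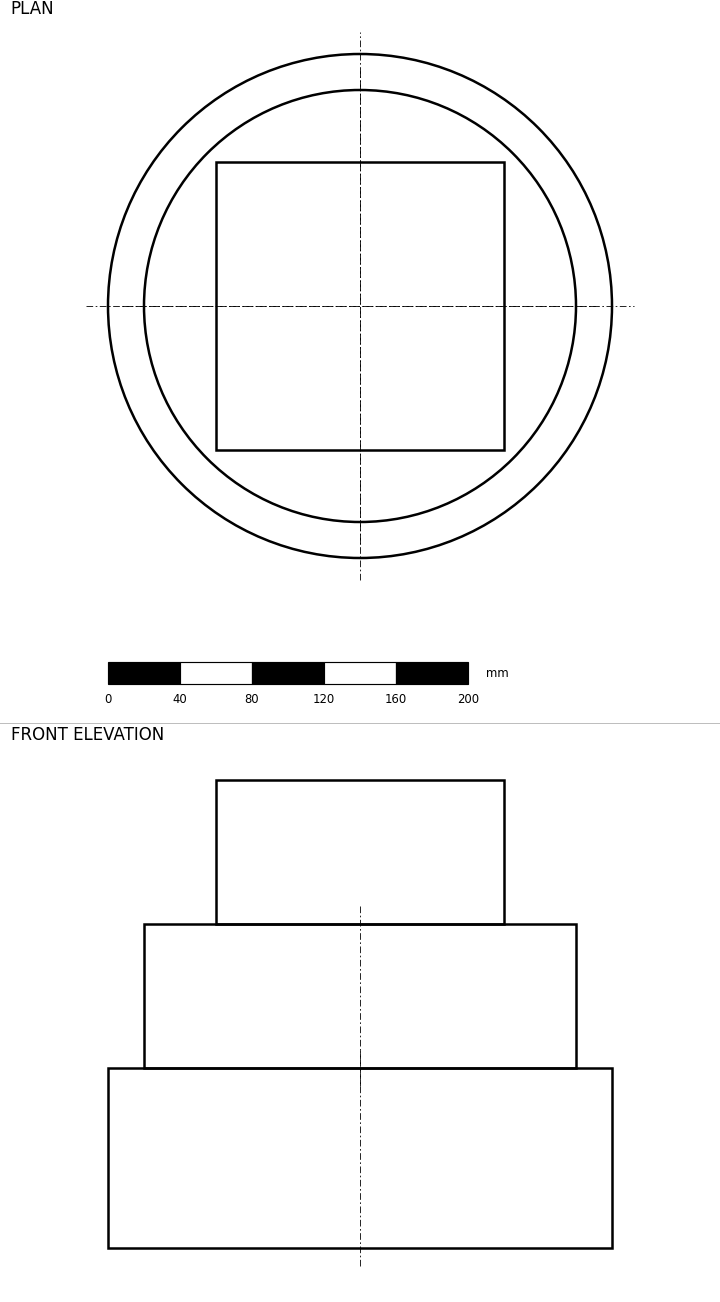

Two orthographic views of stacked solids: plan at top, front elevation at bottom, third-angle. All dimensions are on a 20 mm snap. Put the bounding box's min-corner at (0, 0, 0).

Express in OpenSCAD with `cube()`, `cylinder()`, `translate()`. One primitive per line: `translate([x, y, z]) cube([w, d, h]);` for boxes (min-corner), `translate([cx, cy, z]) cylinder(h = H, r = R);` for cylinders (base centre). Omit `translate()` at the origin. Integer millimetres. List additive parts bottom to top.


translate([140, 140, 0]) cylinder(h = 100, r = 140);
translate([140, 140, 100]) cylinder(h = 80, r = 120);
translate([60, 60, 180]) cube([160, 160, 80]);


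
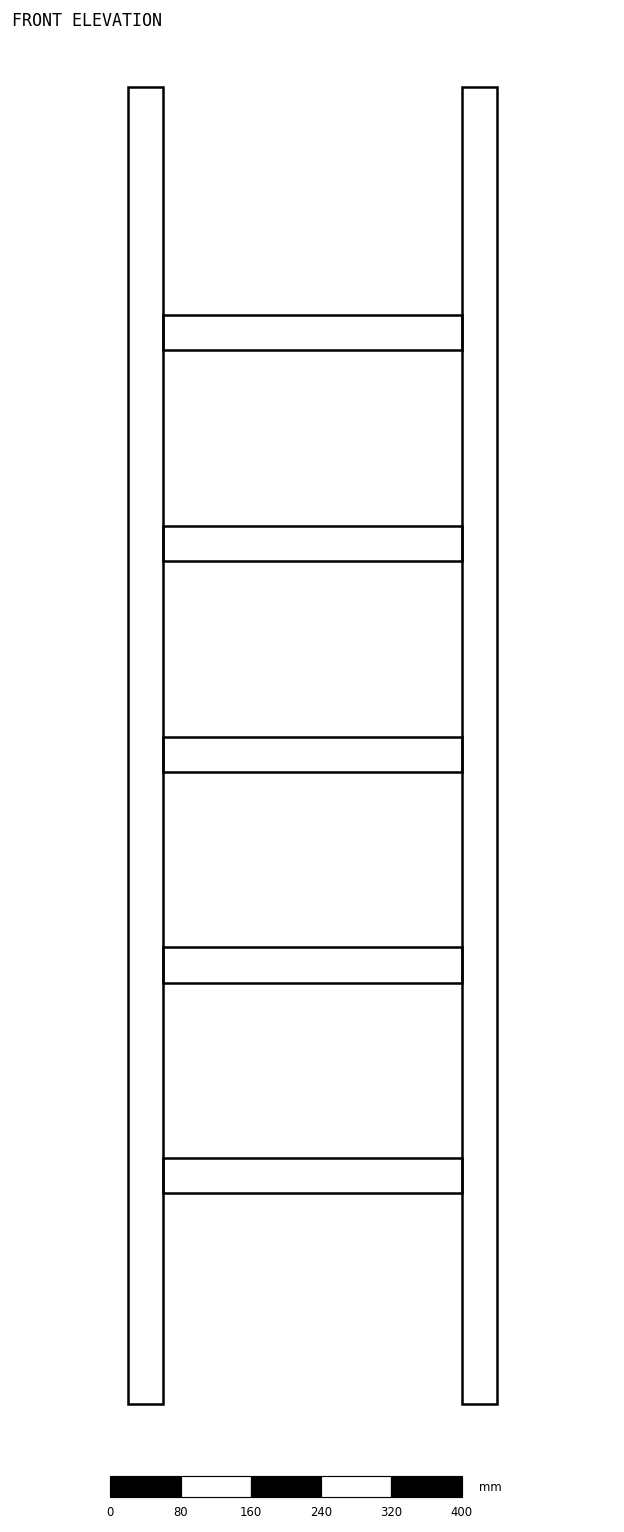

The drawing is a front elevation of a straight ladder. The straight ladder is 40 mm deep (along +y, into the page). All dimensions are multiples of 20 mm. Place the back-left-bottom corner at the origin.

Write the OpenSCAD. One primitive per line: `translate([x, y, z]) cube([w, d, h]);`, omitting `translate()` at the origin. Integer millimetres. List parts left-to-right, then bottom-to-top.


cube([40, 40, 1500]);
translate([40, 0, 240]) cube([340, 40, 40]);
translate([40, 0, 480]) cube([340, 40, 40]);
translate([40, 0, 720]) cube([340, 40, 40]);
translate([40, 0, 960]) cube([340, 40, 40]);
translate([40, 0, 1200]) cube([340, 40, 40]);
translate([380, 0, 0]) cube([40, 40, 1500]);
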